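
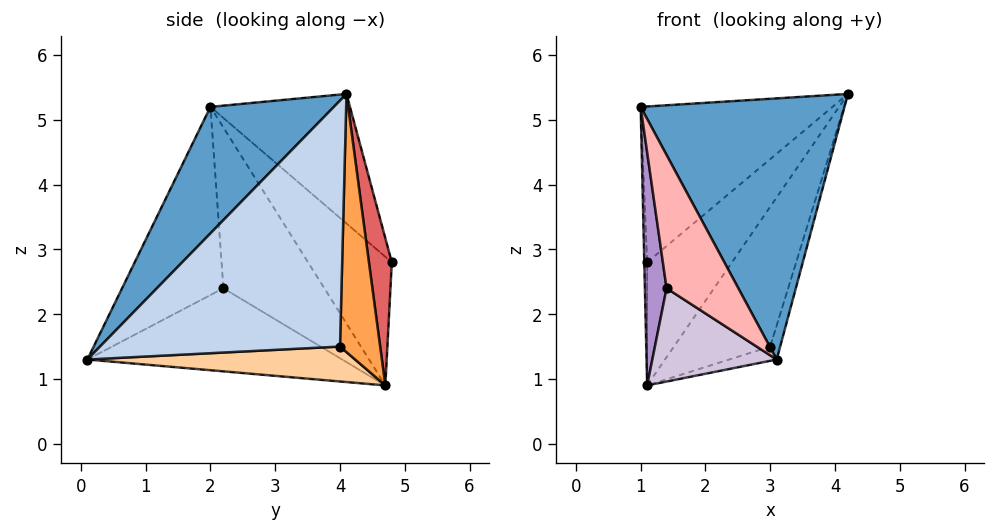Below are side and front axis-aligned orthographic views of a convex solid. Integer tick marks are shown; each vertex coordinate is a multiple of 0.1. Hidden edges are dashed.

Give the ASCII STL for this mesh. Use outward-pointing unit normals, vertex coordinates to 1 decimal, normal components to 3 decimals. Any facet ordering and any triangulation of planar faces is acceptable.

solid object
 facet normal 0.425 -0.702 0.571
  outer loop
   vertex 3.1 0.1 1.3
   vertex 4.2 4.1 5.4
   vertex 1.0 2.0 5.2
  endloop
 endfacet
 facet normal 0.955 0.040 -0.295
  outer loop
   vertex 3.0 4.0 1.5
   vertex 4.2 4.1 5.4
   vertex 3.1 0.1 1.3
  endloop
 endfacet
 facet normal 0.381 0.914 -0.141
  outer loop
   vertex 3.0 4.0 1.5
   vertex 1.1 4.7 0.9
   vertex 4.2 4.1 5.4
  endloop
 endfacet
 facet normal 0.320 0.057 -0.946
  outer loop
   vertex 3.0 4.0 1.5
   vertex 3.1 0.1 1.3
   vertex 1.1 4.7 0.9
  endloop
 endfacet
 facet normal -0.433 0.595 0.677
  outer loop
   vertex 1.1 4.8 2.8
   vertex 1.0 2.0 5.2
   vertex 4.2 4.1 5.4
  endloop
 endfacet
 facet normal -0.999 0.034 -0.002
  outer loop
   vertex 1.1 4.8 2.8
   vertex 1.1 4.7 0.9
   vertex 1.0 2.0 5.2
  endloop
 endfacet
 facet normal 0.260 0.964 -0.051
  outer loop
   vertex 1.1 4.8 2.8
   vertex 4.2 4.1 5.4
   vertex 1.1 4.7 0.9
  endloop
 endfacet
 facet normal -0.806 -0.571 -0.156
  outer loop
   vertex 1.4 2.2 2.4
   vertex 3.1 0.1 1.3
   vertex 1.0 2.0 5.2
  endloop
 endfacet
 facet normal -0.966 -0.208 -0.153
  outer loop
   vertex 1.4 2.2 2.4
   vertex 1.0 2.0 5.2
   vertex 1.1 4.7 0.9
  endloop
 endfacet
 facet normal -0.787 -0.384 -0.483
  outer loop
   vertex 1.4 2.2 2.4
   vertex 1.1 4.7 0.9
   vertex 3.1 0.1 1.3
  endloop
 endfacet
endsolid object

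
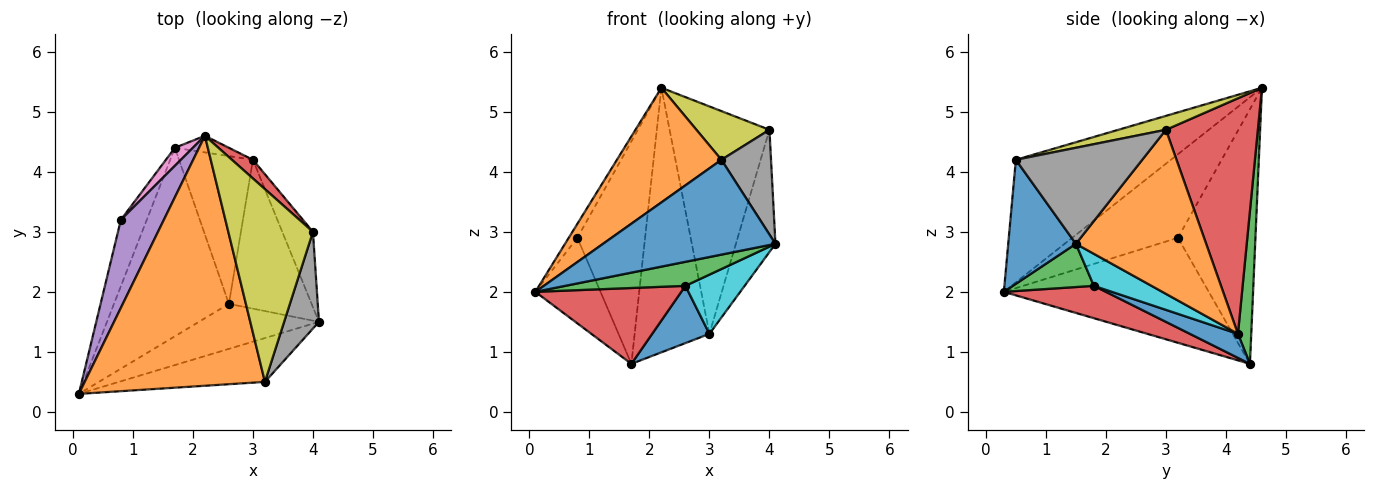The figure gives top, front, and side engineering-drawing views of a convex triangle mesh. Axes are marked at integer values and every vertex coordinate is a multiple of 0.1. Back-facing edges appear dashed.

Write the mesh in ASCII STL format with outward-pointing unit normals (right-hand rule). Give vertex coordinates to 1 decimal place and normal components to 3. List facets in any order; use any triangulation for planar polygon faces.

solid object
 facet normal 0.336 -0.855 -0.395
  outer loop
   vertex 3.2 0.5 4.2
   vertex 0.1 0.3 2.0
   vertex 4.1 1.5 2.8
  endloop
 endfacet
 facet normal -0.526 -0.355 0.773
  outer loop
   vertex 3.2 0.5 4.2
   vertex 2.2 4.6 5.4
   vertex 0.1 0.3 2.0
  endloop
 endfacet
 facet normal 0.303 -0.449 -0.841
  outer loop
   vertex 2.6 1.8 2.1
   vertex 4.1 1.5 2.8
   vertex 0.1 0.3 2.0
  endloop
 endfacet
 facet normal 0.253 -0.361 -0.898
  outer loop
   vertex 2.6 1.8 2.1
   vertex 0.1 0.3 2.0
   vertex 1.7 4.4 0.8
  endloop
 endfacet
 facet normal -0.887 0.073 0.456
  outer loop
   vertex 0.8 3.2 2.9
   vertex 0.1 0.3 2.0
   vertex 2.2 4.6 5.4
  endloop
 endfacet
 facet normal -0.928 0.295 -0.229
  outer loop
   vertex 0.8 3.2 2.9
   vertex 1.7 4.4 0.8
   vertex 0.1 0.3 2.0
  endloop
 endfacet
 facet normal -0.752 0.657 0.053
  outer loop
   vertex 0.8 3.2 2.9
   vertex 2.2 4.6 5.4
   vertex 1.7 4.4 0.8
  endloop
 endfacet
 facet normal 0.882 -0.346 0.320
  outer loop
   vertex 4.0 3.0 4.7
   vertex 3.2 0.5 4.2
   vertex 4.1 1.5 2.8
  endloop
 endfacet
 facet normal 0.157 -0.242 0.957
  outer loop
   vertex 4.0 3.0 4.7
   vertex 2.2 4.6 5.4
   vertex 3.2 0.5 4.2
  endloop
 endfacet
 facet normal 0.338 -0.348 -0.874
  outer loop
   vertex 3.0 4.2 1.3
   vertex 4.1 1.5 2.8
   vertex 2.6 1.8 2.1
  endloop
 endfacet
 facet normal 0.290 -0.346 -0.892
  outer loop
   vertex 3.0 4.2 1.3
   vertex 2.6 1.8 2.1
   vertex 1.7 4.4 0.8
  endloop
 endfacet
 facet normal 0.942 0.286 -0.176
  outer loop
   vertex 3.0 4.2 1.3
   vertex 4.0 3.0 4.7
   vertex 4.1 1.5 2.8
  endloop
 endfacet
 facet normal 0.175 0.983 -0.062
  outer loop
   vertex 3.0 4.2 1.3
   vertex 1.7 4.4 0.8
   vertex 2.2 4.6 5.4
  endloop
 endfacet
 facet normal 0.676 0.734 0.060
  outer loop
   vertex 3.0 4.2 1.3
   vertex 2.2 4.6 5.4
   vertex 4.0 3.0 4.7
  endloop
 endfacet
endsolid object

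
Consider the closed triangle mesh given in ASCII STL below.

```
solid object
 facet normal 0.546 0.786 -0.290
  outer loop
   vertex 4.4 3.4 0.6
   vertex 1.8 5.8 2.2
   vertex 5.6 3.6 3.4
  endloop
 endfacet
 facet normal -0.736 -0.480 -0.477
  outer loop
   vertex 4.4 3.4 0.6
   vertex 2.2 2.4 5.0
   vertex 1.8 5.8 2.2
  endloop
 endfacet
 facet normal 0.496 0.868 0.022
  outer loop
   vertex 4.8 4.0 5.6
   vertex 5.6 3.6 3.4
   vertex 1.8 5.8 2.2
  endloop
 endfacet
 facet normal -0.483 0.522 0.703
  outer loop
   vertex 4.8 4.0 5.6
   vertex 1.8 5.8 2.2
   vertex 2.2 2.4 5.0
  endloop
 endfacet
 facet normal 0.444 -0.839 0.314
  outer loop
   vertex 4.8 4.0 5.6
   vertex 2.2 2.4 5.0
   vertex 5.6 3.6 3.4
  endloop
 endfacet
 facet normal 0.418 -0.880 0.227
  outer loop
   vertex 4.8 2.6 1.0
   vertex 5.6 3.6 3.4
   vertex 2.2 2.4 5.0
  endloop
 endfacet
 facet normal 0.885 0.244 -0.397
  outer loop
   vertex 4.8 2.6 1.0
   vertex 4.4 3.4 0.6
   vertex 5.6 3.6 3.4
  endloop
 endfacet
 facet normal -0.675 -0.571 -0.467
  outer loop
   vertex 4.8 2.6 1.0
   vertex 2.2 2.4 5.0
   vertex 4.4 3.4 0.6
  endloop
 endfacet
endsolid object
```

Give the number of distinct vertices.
6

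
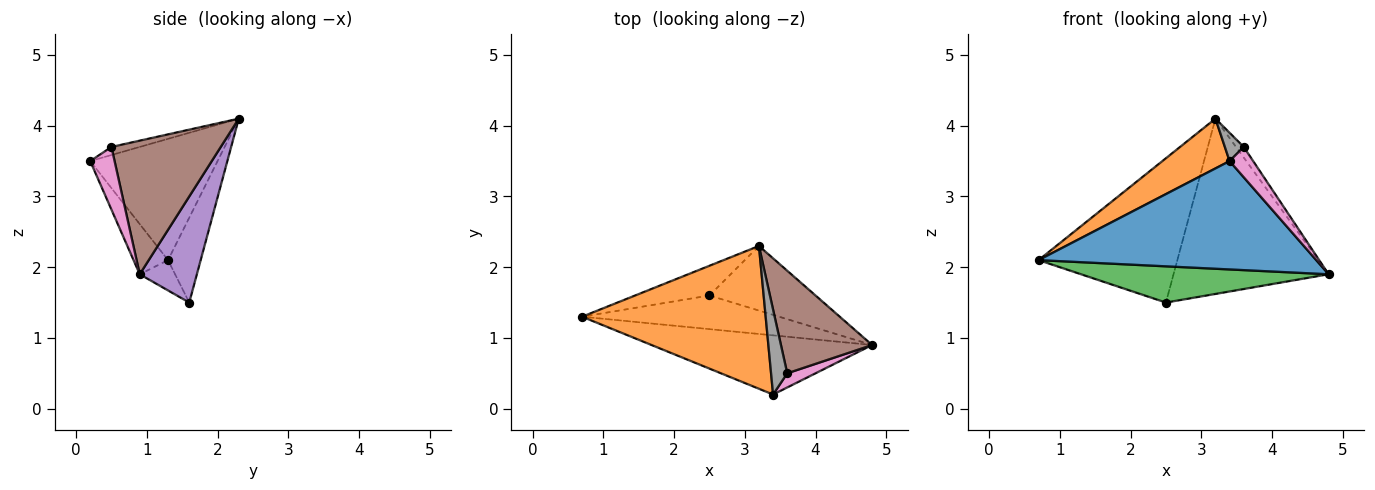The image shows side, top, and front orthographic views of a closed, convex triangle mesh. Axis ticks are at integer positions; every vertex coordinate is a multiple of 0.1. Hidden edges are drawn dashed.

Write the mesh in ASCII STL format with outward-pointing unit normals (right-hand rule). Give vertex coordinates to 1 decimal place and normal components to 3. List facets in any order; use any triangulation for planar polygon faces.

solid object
 facet normal -0.108 -0.872 -0.477
  outer loop
   vertex 3.4 0.2 3.5
   vertex 0.7 1.3 2.1
   vertex 4.8 0.9 1.9
  endloop
 endfacet
 facet normal -0.529 -0.279 0.801
  outer loop
   vertex 3.4 0.2 3.5
   vertex 3.2 2.3 4.1
   vertex 0.7 1.3 2.1
  endloop
 endfacet
 facet normal -0.104 -0.729 -0.677
  outer loop
   vertex 2.5 1.6 1.5
   vertex 4.8 0.9 1.9
   vertex 0.7 1.3 2.1
  endloop
 endfacet
 facet normal -0.225 0.954 -0.197
  outer loop
   vertex 2.5 1.6 1.5
   vertex 0.7 1.3 2.1
   vertex 3.2 2.3 4.1
  endloop
 endfacet
 facet normal 0.327 0.887 -0.327
  outer loop
   vertex 2.5 1.6 1.5
   vertex 3.2 2.3 4.1
   vertex 4.8 0.9 1.9
  endloop
 endfacet
 facet normal 0.825 0.058 0.563
  outer loop
   vertex 3.6 0.5 3.7
   vertex 4.8 0.9 1.9
   vertex 3.2 2.3 4.1
  endloop
 endfacet
 facet normal 0.684 -0.661 0.309
  outer loop
   vertex 3.6 0.5 3.7
   vertex 3.4 0.2 3.5
   vertex 4.8 0.9 1.9
  endloop
 endfacet
 facet normal -0.429 -0.286 0.857
  outer loop
   vertex 3.6 0.5 3.7
   vertex 3.2 2.3 4.1
   vertex 3.4 0.2 3.5
  endloop
 endfacet
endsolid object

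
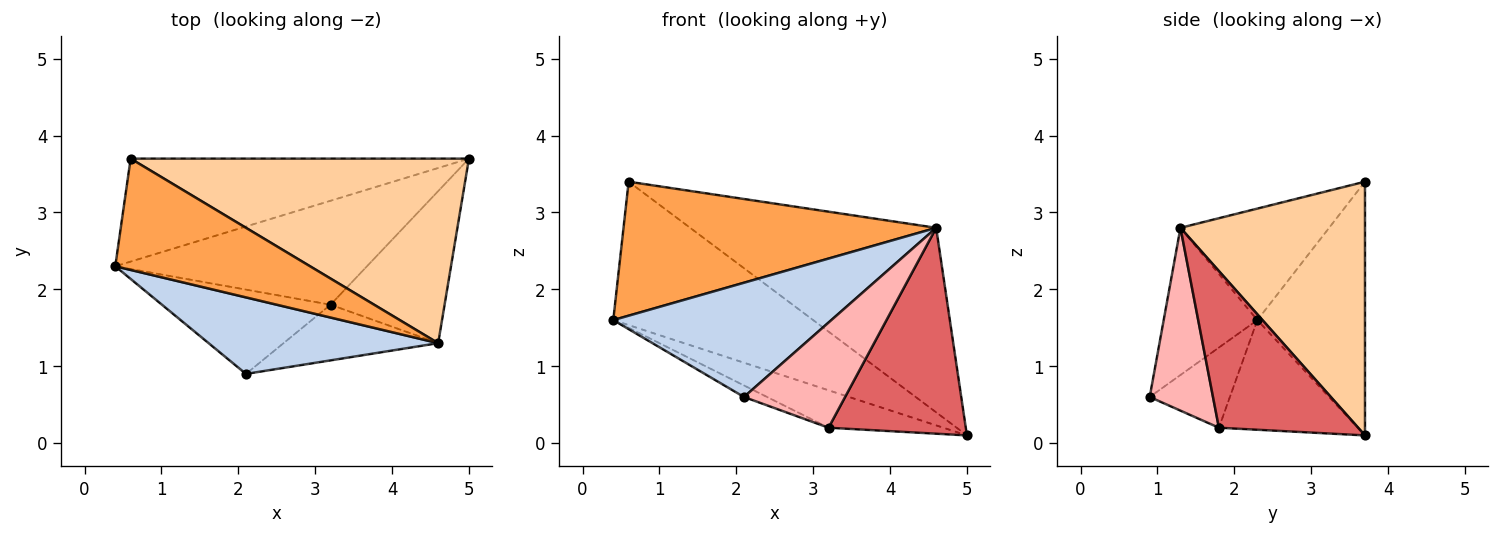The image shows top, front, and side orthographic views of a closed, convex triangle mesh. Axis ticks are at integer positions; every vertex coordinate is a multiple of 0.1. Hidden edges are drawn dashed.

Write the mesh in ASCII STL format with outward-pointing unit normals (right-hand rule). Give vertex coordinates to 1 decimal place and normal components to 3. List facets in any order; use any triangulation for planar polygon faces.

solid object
 facet normal -0.401 0.744 -0.534
  outer loop
   vertex 0.6 3.7 3.4
   vertex 5.0 3.7 0.1
   vertex 0.4 2.3 1.6
  endloop
 endfacet
 facet normal -0.336 -0.782 0.524
  outer loop
   vertex 4.6 1.3 2.8
   vertex 0.4 2.3 1.6
   vertex 2.1 0.9 0.6
  endloop
 endfacet
 facet normal -0.343 -0.722 0.600
  outer loop
   vertex 4.6 1.3 2.8
   vertex 0.6 3.7 3.4
   vertex 0.4 2.3 1.6
  endloop
 endfacet
 facet normal 0.469 0.625 0.625
  outer loop
   vertex 4.6 1.3 2.8
   vertex 5.0 3.7 0.1
   vertex 0.6 3.7 3.4
  endloop
 endfacet
 facet normal -0.379 0.314 -0.871
  outer loop
   vertex 3.2 1.8 0.2
   vertex 0.4 2.3 1.6
   vertex 5.0 3.7 0.1
  endloop
 endfacet
 facet normal -0.426 0.123 -0.896
  outer loop
   vertex 3.2 1.8 0.2
   vertex 2.1 0.9 0.6
   vertex 0.4 2.3 1.6
  endloop
 endfacet
 facet normal 0.632 -0.623 -0.460
  outer loop
   vertex 3.2 1.8 0.2
   vertex 5.0 3.7 0.1
   vertex 4.6 1.3 2.8
  endloop
 endfacet
 facet normal 0.484 -0.773 -0.409
  outer loop
   vertex 3.2 1.8 0.2
   vertex 4.6 1.3 2.8
   vertex 2.1 0.9 0.6
  endloop
 endfacet
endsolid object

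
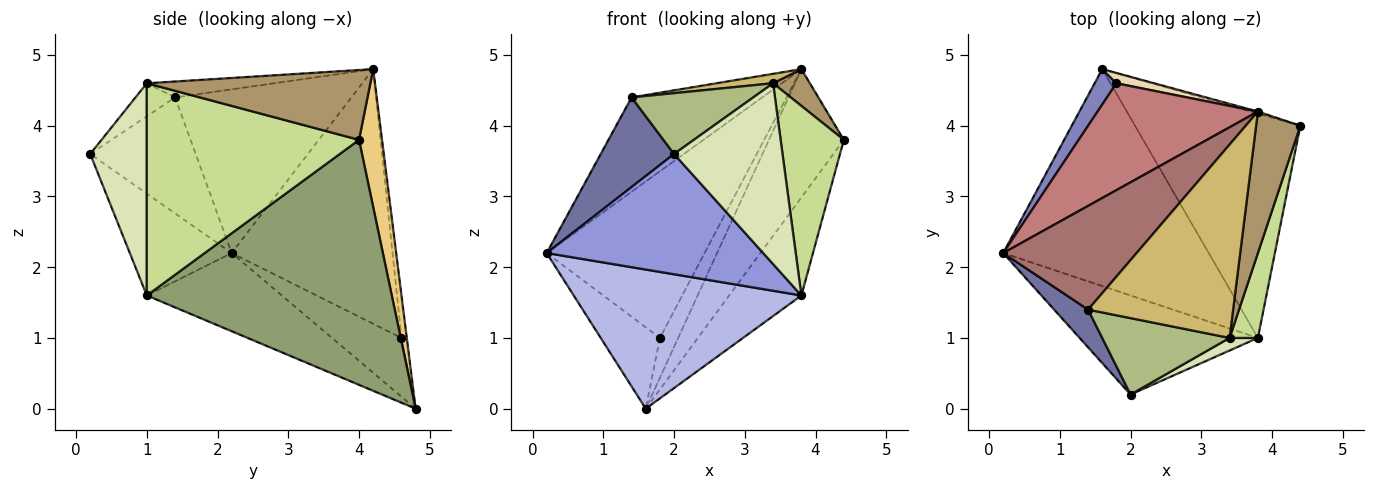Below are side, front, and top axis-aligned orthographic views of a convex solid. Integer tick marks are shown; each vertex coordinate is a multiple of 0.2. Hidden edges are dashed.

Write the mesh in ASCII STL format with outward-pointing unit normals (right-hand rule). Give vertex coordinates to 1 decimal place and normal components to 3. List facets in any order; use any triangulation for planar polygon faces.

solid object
 facet normal -0.798 -0.555 0.234
  outer loop
   vertex 1.4 1.4 4.4
   vertex 0.2 2.2 2.2
   vertex 2.0 0.2 3.6
  endloop
 endfacet
 facet normal -0.733 0.624 0.271
  outer loop
   vertex 1.8 4.6 1.0
   vertex 1.6 4.8 0.0
   vertex 0.2 2.2 2.2
  endloop
 endfacet
 facet normal -0.341 -0.726 -0.598
  outer loop
   vertex 3.8 1.0 1.6
   vertex 2.0 0.2 3.6
   vertex 0.2 2.2 2.2
  endloop
 endfacet
 facet normal -0.305 -0.514 -0.802
  outer loop
   vertex 3.8 1.0 1.6
   vertex 0.2 2.2 2.2
   vertex 1.6 4.8 0.0
  endloop
 endfacet
 facet normal 0.805 0.237 -0.543
  outer loop
   vertex 3.8 1.0 1.6
   vertex 1.6 4.8 0.0
   vertex 4.4 4.0 3.8
  endloop
 endfacet
 facet normal -0.199 -0.610 0.767
  outer loop
   vertex 3.4 1.0 4.6
   vertex 1.4 1.4 4.4
   vertex 2.0 0.2 3.6
  endloop
 endfacet
 facet normal 0.951 -0.283 0.127
  outer loop
   vertex 3.4 1.0 4.6
   vertex 3.8 1.0 1.6
   vertex 4.4 4.0 3.8
  endloop
 endfacet
 facet normal 0.462 -0.885 0.062
  outer loop
   vertex 3.4 1.0 4.6
   vertex 2.0 0.2 3.6
   vertex 3.8 1.0 1.6
  endloop
 endfacet
 facet normal 0.837 -0.138 0.530
  outer loop
   vertex 3.8 4.2 4.8
   vertex 3.4 1.0 4.6
   vertex 4.4 4.0 3.8
  endloop
 endfacet
 facet normal -0.109 -0.048 0.993
  outer loop
   vertex 3.8 4.2 4.8
   vertex 1.4 1.4 4.4
   vertex 3.4 1.0 4.6
  endloop
 endfacet
 facet normal 0.294 0.956 -0.015
  outer loop
   vertex 3.8 4.2 4.8
   vertex 4.4 4.0 3.8
   vertex 1.6 4.8 0.0
  endloop
 endfacet
 facet normal -0.271 0.932 0.241
  outer loop
   vertex 3.8 4.2 4.8
   vertex 1.6 4.8 0.0
   vertex 1.8 4.6 1.0
  endloop
 endfacet
 facet normal -0.672 0.498 0.548
  outer loop
   vertex 3.8 4.2 4.8
   vertex 0.2 2.2 2.2
   vertex 1.4 1.4 4.4
  endloop
 endfacet
 facet normal -0.651 0.639 0.410
  outer loop
   vertex 3.8 4.2 4.8
   vertex 1.8 4.6 1.0
   vertex 0.2 2.2 2.2
  endloop
 endfacet
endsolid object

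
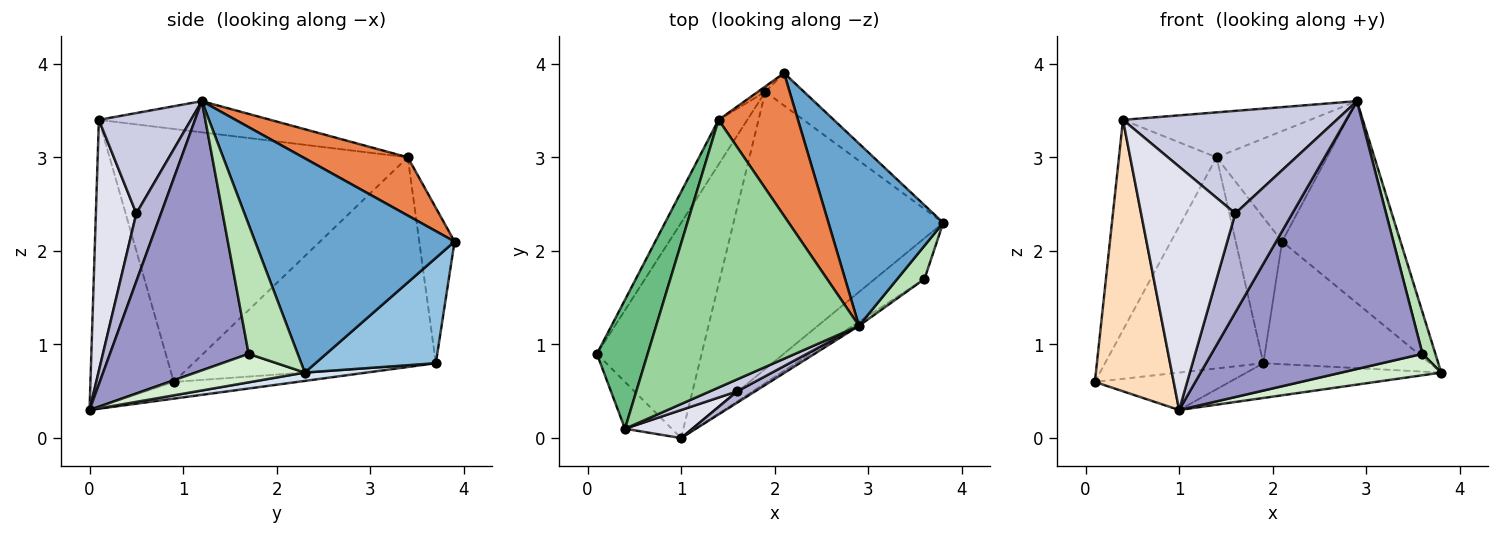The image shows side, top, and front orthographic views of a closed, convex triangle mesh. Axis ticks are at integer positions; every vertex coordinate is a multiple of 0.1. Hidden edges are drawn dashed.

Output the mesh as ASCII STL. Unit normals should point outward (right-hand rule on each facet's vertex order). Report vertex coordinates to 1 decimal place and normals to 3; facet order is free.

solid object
 facet normal 0.781 0.464 0.418
  outer loop
   vertex 2.9 1.2 3.6
   vertex 3.8 2.3 0.7
   vertex 2.1 3.9 2.1
  endloop
 endfacet
 facet normal 0.573 0.792 -0.210
  outer loop
   vertex 1.9 3.7 0.8
   vertex 2.1 3.9 2.1
   vertex 3.8 2.3 0.7
  endloop
 endfacet
 facet normal -0.155 0.169 -0.973
  outer loop
   vertex 1.9 3.7 0.8
   vertex 1.0 0.0 0.3
   vertex 0.1 0.9 0.6
  endloop
 endfacet
 facet normal 0.039 0.124 -0.991
  outer loop
   vertex 1.9 3.7 0.8
   vertex 3.8 2.3 0.7
   vertex 1.0 0.0 0.3
  endloop
 endfacet
 facet normal 0.502 0.529 0.684
  outer loop
   vertex 1.4 3.4 3.0
   vertex 2.9 1.2 3.6
   vertex 2.1 3.9 2.1
  endloop
 endfacet
 facet normal -0.832 0.543 -0.115
  outer loop
   vertex 1.4 3.4 3.0
   vertex 1.9 3.7 0.8
   vertex 0.1 0.9 0.6
  endloop
 endfacet
 facet normal -0.606 0.795 -0.029
  outer loop
   vertex 1.4 3.4 3.0
   vertex 2.1 3.9 2.1
   vertex 1.9 3.7 0.8
  endloop
 endfacet
 facet normal -0.722 -0.682 -0.118
  outer loop
   vertex 0.4 0.1 3.4
   vertex 0.1 0.9 0.6
   vertex 1.0 0.0 0.3
  endloop
 endfacet
 facet normal -0.934 0.306 0.187
  outer loop
   vertex 0.4 0.1 3.4
   vertex 1.4 3.4 3.0
   vertex 0.1 0.9 0.6
  endloop
 endfacet
 facet normal -0.150 0.164 0.975
  outer loop
   vertex 0.4 0.1 3.4
   vertex 2.9 1.2 3.6
   vertex 1.4 3.4 3.0
  endloop
 endfacet
 facet normal 0.948 -0.249 0.200
  outer loop
   vertex 3.6 1.7 0.9
   vertex 3.8 2.3 0.7
   vertex 2.9 1.2 3.6
  endloop
 endfacet
 facet normal 0.453 -0.414 -0.789
  outer loop
   vertex 3.6 1.7 0.9
   vertex 1.0 0.0 0.3
   vertex 3.8 2.3 0.7
  endloop
 endfacet
 facet normal 0.549 -0.836 -0.012
  outer loop
   vertex 3.6 1.7 0.9
   vertex 2.9 1.2 3.6
   vertex 1.0 0.0 0.3
  endloop
 endfacet
 facet normal 0.395 -0.913 0.104
  outer loop
   vertex 1.6 0.5 2.4
   vertex 1.0 0.0 0.3
   vertex 2.9 1.2 3.6
  endloop
 endfacet
 facet normal 0.393 -0.913 0.107
  outer loop
   vertex 1.6 0.5 2.4
   vertex 2.9 1.2 3.6
   vertex 0.4 0.1 3.4
  endloop
 endfacet
 facet normal 0.392 -0.914 0.105
  outer loop
   vertex 1.6 0.5 2.4
   vertex 0.4 0.1 3.4
   vertex 1.0 0.0 0.3
  endloop
 endfacet
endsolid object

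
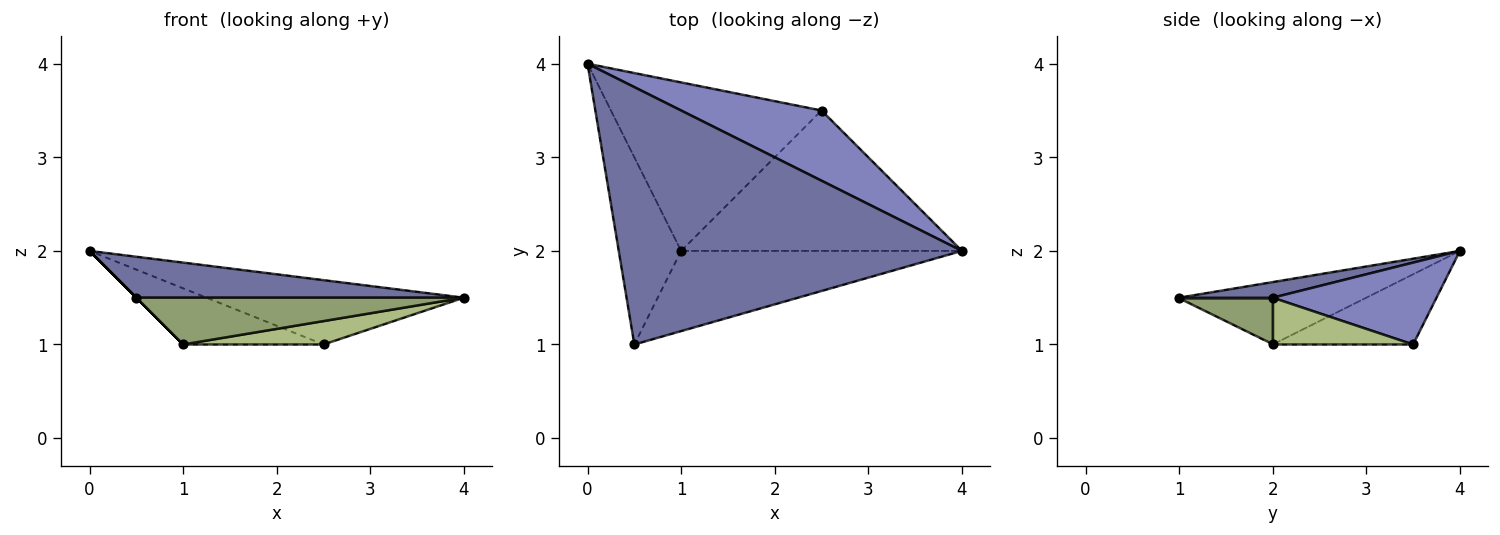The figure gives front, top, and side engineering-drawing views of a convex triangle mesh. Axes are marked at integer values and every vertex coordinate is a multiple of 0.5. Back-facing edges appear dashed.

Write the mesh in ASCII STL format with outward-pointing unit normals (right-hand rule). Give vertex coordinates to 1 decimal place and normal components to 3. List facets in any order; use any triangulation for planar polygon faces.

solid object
 facet normal 0.045 -0.157 0.987
  outer loop
   vertex 0.5 1.0 1.5
   vertex 4.0 2.0 1.5
   vertex 0.0 4.0 2.0
  endloop
 endfacet
 facet normal 0.395 0.621 0.677
  outer loop
   vertex 2.5 3.5 1.0
   vertex 0.0 4.0 2.0
   vertex 4.0 2.0 1.5
  endloop
 endfacet
 facet normal -0.707 0.000 -0.707
  outer loop
   vertex 1.0 2.0 1.0
   vertex 0.5 1.0 1.5
   vertex 0.0 4.0 2.0
  endloop
 endfacet
 facet normal -0.302 0.302 -0.905
  outer loop
   vertex 1.0 2.0 1.0
   vertex 0.0 4.0 2.0
   vertex 2.5 3.5 1.0
  endloop
 endfacet
 facet normal 0.142 -0.499 -0.855
  outer loop
   vertex 1.0 2.0 1.0
   vertex 4.0 2.0 1.5
   vertex 0.5 1.0 1.5
  endloop
 endfacet
 facet normal 0.162 -0.162 -0.973
  outer loop
   vertex 1.0 2.0 1.0
   vertex 2.5 3.5 1.0
   vertex 4.0 2.0 1.5
  endloop
 endfacet
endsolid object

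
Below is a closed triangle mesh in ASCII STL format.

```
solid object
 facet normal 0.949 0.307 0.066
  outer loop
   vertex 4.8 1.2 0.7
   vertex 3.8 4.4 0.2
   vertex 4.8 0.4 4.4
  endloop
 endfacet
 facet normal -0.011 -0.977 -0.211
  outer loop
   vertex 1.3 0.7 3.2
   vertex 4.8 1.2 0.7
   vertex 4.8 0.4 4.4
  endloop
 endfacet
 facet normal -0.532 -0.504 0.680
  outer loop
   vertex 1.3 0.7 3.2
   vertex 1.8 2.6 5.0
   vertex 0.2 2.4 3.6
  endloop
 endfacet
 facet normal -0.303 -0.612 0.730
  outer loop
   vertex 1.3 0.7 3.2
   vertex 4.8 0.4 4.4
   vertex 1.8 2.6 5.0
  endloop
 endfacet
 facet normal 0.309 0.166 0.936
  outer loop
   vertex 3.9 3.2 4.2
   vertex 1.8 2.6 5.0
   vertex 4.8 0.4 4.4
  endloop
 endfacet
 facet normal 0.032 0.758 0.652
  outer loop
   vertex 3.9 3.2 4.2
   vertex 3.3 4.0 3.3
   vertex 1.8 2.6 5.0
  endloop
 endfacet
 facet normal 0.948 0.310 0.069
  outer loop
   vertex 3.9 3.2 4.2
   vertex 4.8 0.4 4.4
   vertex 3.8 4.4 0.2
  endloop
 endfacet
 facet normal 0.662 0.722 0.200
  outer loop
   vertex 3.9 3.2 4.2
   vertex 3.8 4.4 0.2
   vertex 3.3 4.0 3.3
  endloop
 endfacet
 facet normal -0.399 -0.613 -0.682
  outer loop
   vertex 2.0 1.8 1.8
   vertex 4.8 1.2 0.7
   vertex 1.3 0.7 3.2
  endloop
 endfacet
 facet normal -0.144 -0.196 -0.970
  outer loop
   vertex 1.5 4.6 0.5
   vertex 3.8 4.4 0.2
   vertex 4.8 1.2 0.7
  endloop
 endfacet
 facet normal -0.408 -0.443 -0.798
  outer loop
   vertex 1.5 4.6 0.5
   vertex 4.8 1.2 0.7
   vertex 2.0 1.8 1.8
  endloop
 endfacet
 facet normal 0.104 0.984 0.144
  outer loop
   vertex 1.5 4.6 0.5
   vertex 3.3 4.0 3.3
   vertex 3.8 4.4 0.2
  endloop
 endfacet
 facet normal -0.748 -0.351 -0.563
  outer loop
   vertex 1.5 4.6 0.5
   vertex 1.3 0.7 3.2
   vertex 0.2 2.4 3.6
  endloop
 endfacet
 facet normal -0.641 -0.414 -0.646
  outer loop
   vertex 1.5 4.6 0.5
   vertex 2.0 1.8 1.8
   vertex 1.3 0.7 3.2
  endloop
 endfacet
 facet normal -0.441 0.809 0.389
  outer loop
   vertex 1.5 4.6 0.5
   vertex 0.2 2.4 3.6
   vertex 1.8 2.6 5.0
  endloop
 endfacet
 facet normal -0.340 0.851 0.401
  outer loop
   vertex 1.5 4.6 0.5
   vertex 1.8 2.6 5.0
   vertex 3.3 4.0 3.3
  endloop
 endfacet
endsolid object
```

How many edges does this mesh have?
24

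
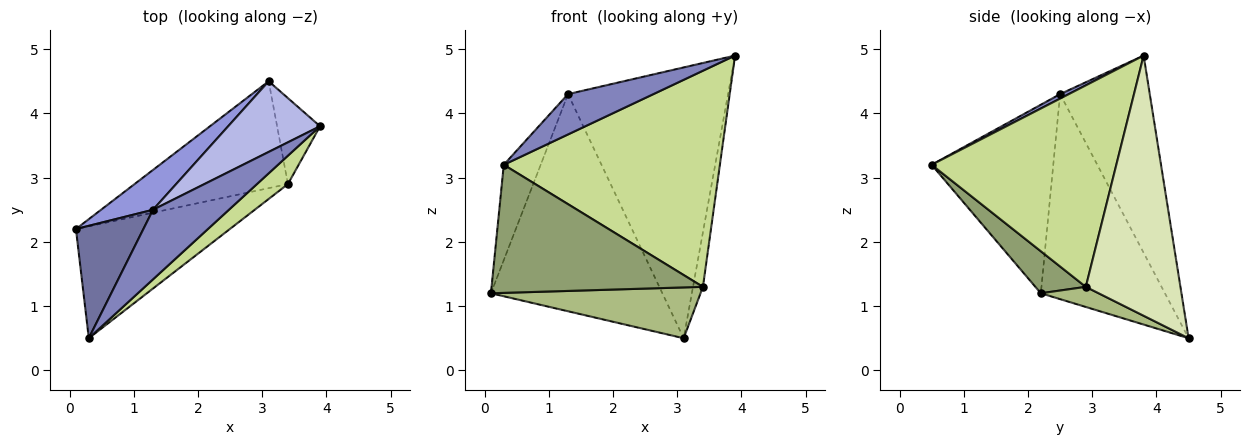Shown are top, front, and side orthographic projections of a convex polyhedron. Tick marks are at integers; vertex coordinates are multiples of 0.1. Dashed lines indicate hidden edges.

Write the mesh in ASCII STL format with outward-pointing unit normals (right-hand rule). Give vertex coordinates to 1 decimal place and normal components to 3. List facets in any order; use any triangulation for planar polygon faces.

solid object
 facet normal -0.905 0.275 0.324
  outer loop
   vertex 1.3 2.5 4.3
   vertex 0.1 2.2 1.2
   vertex 0.3 0.5 3.2
  endloop
 endfacet
 facet normal 0.051 -0.501 0.864
  outer loop
   vertex 1.3 2.5 4.3
   vertex 0.3 0.5 3.2
   vertex 3.9 3.8 4.9
  endloop
 endfacet
 facet normal -0.580 0.801 0.147
  outer loop
   vertex 1.3 2.5 4.3
   vertex 3.1 4.5 0.5
   vertex 0.1 2.2 1.2
  endloop
 endfacet
 facet normal -0.477 0.851 0.222
  outer loop
   vertex 1.3 2.5 4.3
   vertex 3.9 3.8 4.9
   vertex 3.1 4.5 0.5
  endloop
 endfacet
 facet normal 0.177 -0.741 -0.648
  outer loop
   vertex 3.4 2.9 1.3
   vertex 0.3 0.5 3.2
   vertex 0.1 2.2 1.2
  endloop
 endfacet
 facet normal 0.118 -0.426 -0.897
  outer loop
   vertex 3.4 2.9 1.3
   vertex 0.1 2.2 1.2
   vertex 3.1 4.5 0.5
  endloop
 endfacet
 facet normal 0.646 -0.756 0.099
  outer loop
   vertex 3.4 2.9 1.3
   vertex 3.9 3.8 4.9
   vertex 0.3 0.5 3.2
  endloop
 endfacet
 facet normal 0.981 0.103 -0.162
  outer loop
   vertex 3.4 2.9 1.3
   vertex 3.1 4.5 0.5
   vertex 3.9 3.8 4.9
  endloop
 endfacet
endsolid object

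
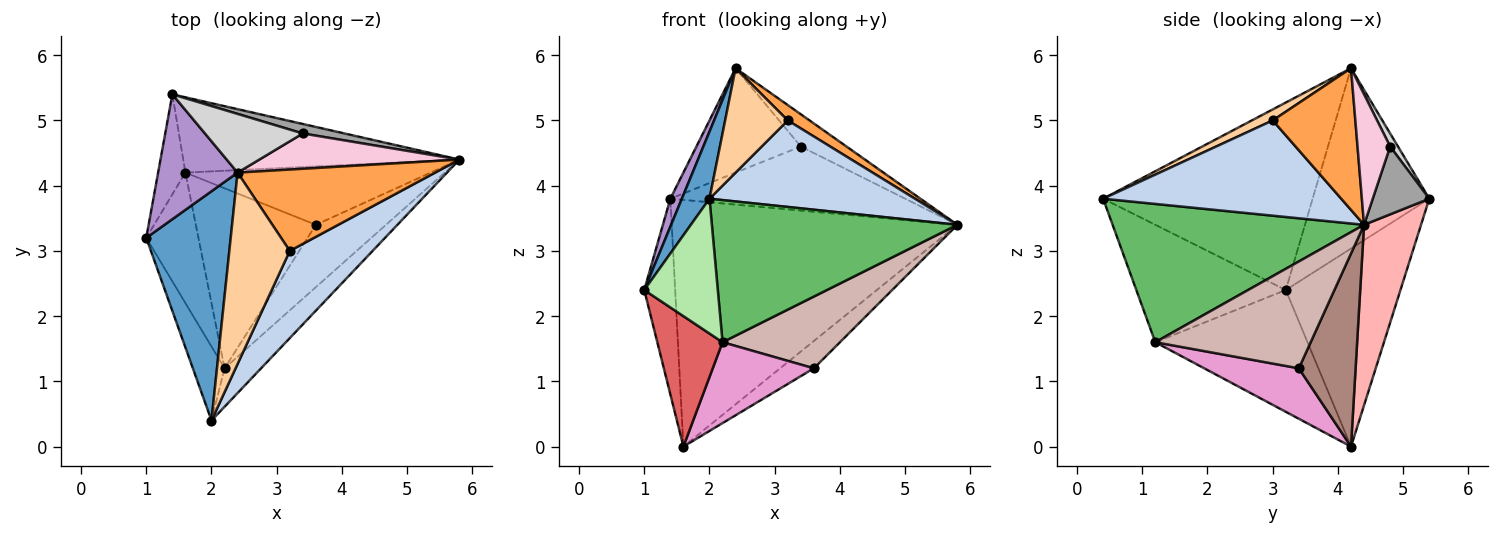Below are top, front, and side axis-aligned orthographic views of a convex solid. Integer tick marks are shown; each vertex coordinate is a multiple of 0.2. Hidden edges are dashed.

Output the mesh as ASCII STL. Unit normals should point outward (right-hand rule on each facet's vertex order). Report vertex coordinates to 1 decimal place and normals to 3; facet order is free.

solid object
 facet normal -0.905 -0.119 0.408
  outer loop
   vertex 2.4 4.2 5.8
   vertex 1.0 3.2 2.4
   vertex 2.0 0.4 3.8
  endloop
 endfacet
 facet normal 0.632 -0.546 0.550
  outer loop
   vertex 3.2 3.0 5.0
   vertex 2.0 0.4 3.8
   vertex 5.8 4.4 3.4
  endloop
 endfacet
 facet normal 0.576 -0.152 0.803
  outer loop
   vertex 3.2 3.0 5.0
   vertex 5.8 4.4 3.4
   vertex 2.4 4.2 5.8
  endloop
 endfacet
 facet normal 0.158 -0.473 0.867
  outer loop
   vertex 3.2 3.0 5.0
   vertex 2.4 4.2 5.8
   vertex 2.0 0.4 3.8
  endloop
 endfacet
 facet normal 0.703 -0.686 -0.186
  outer loop
   vertex 2.2 1.2 1.6
   vertex 5.8 4.4 3.4
   vertex 2.0 0.4 3.8
  endloop
 endfacet
 facet normal -0.872 -0.429 -0.235
  outer loop
   vertex 2.2 1.2 1.6
   vertex 2.0 0.4 3.8
   vertex 1.0 3.2 2.4
  endloop
 endfacet
 facet normal -0.855 -0.367 -0.367
  outer loop
   vertex 2.2 1.2 1.6
   vertex 1.0 3.2 2.4
   vertex 1.6 4.2 0.0
  endloop
 endfacet
 facet normal 0.187 0.939 -0.287
  outer loop
   vertex 1.4 5.4 3.8
   vertex 5.8 4.4 3.4
   vertex 1.6 4.2 0.0
  endloop
 endfacet
 facet normal -0.911 -0.090 0.402
  outer loop
   vertex 1.4 5.4 3.8
   vertex 1.0 3.2 2.4
   vertex 2.4 4.2 5.8
  endloop
 endfacet
 facet normal -0.957 0.258 -0.132
  outer loop
   vertex 1.4 5.4 3.8
   vertex 1.6 4.2 0.0
   vertex 1.0 3.2 2.4
  endloop
 endfacet
 facet normal 0.581 0.345 -0.737
  outer loop
   vertex 3.6 3.4 1.2
   vertex 1.6 4.2 0.0
   vertex 5.8 4.4 3.4
  endloop
 endfacet
 facet normal 0.707 -0.534 -0.464
  outer loop
   vertex 3.6 3.4 1.2
   vertex 5.8 4.4 3.4
   vertex 2.2 1.2 1.6
  endloop
 endfacet
 facet normal 0.358 -0.383 -0.852
  outer loop
   vertex 3.6 3.4 1.2
   vertex 2.2 1.2 1.6
   vertex 1.6 4.2 0.0
  endloop
 endfacet
 facet normal 0.434 0.607 0.665
  outer loop
   vertex 3.4 4.8 4.6
   vertex 2.4 4.2 5.8
   vertex 5.8 4.4 3.4
  endloop
 endfacet
 facet normal 0.232 0.962 0.143
  outer loop
   vertex 3.4 4.8 4.6
   vertex 5.8 4.4 3.4
   vertex 1.4 5.4 3.8
  endloop
 endfacet
 facet normal 0.065 0.870 0.489
  outer loop
   vertex 3.4 4.8 4.6
   vertex 1.4 5.4 3.8
   vertex 2.4 4.2 5.8
  endloop
 endfacet
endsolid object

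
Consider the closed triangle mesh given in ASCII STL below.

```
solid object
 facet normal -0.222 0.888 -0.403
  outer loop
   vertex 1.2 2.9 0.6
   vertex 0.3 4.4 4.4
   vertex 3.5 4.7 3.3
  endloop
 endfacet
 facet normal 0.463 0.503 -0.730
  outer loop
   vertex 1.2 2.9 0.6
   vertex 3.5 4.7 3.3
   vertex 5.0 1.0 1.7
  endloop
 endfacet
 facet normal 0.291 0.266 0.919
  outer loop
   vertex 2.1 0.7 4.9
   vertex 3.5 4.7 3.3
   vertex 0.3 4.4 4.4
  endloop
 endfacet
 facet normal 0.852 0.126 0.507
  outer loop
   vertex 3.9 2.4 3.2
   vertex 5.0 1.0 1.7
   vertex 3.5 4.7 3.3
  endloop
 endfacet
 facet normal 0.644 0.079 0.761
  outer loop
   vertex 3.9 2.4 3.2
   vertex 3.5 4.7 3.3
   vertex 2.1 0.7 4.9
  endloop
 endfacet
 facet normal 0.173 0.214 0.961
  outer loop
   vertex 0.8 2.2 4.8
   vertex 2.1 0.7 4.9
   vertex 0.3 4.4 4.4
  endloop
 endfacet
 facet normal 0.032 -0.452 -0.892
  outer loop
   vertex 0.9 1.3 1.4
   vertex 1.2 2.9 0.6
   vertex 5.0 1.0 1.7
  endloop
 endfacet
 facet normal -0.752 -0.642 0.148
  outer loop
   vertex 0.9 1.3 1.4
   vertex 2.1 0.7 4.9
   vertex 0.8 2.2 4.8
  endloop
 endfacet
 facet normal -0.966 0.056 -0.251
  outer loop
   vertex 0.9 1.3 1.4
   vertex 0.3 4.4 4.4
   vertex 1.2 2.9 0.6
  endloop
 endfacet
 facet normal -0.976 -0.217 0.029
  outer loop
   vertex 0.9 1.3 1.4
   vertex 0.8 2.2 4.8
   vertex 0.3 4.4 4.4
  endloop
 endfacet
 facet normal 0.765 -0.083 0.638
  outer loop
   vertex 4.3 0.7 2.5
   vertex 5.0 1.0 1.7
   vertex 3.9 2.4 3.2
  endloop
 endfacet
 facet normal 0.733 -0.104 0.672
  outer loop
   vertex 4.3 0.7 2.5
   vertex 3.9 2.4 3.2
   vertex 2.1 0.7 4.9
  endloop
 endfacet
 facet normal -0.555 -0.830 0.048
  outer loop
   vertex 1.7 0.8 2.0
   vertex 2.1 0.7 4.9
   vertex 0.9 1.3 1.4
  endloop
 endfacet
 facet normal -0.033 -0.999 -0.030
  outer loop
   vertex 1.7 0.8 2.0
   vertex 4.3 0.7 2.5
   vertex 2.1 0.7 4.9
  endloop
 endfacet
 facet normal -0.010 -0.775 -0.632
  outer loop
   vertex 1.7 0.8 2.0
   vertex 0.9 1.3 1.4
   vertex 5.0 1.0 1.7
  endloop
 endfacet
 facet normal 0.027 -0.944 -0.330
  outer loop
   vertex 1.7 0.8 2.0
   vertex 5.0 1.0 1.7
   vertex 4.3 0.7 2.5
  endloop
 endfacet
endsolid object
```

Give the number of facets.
16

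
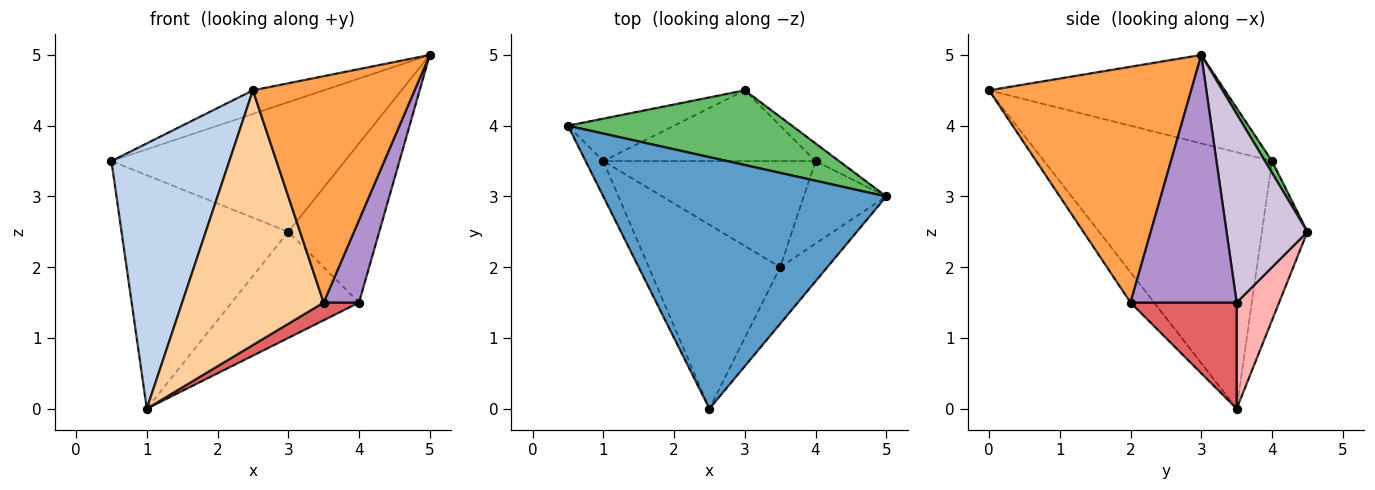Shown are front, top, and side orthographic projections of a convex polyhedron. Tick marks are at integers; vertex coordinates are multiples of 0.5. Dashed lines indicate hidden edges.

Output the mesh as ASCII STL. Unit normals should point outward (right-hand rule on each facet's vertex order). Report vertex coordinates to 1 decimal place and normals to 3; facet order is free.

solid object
 facet normal -0.297 0.089 0.951
  outer loop
   vertex 2.5 0.0 4.5
   vertex 5.0 3.0 5.0
   vertex 0.5 4.0 3.5
  endloop
 endfacet
 facet normal -0.887 -0.459 -0.061
  outer loop
   vertex 1.0 3.5 0.0
   vertex 2.5 0.0 4.5
   vertex 0.5 4.0 3.5
  endloop
 endfacet
 facet normal 0.772 -0.617 -0.154
  outer loop
   vertex 3.5 2.0 1.5
   vertex 5.0 3.0 5.0
   vertex 2.5 0.0 4.5
  endloop
 endfacet
 facet normal -0.134 -0.803 -0.580
  outer loop
   vertex 3.5 2.0 1.5
   vertex 2.5 0.0 4.5
   vertex 1.0 3.5 0.0
  endloop
 endfacet
 facet normal 0.026 0.866 0.499
  outer loop
   vertex 3.0 4.5 2.5
   vertex 0.5 4.0 3.5
   vertex 5.0 3.0 5.0
  endloop
 endfacet
 facet normal -0.259 0.950 -0.173
  outer loop
   vertex 3.0 4.5 2.5
   vertex 1.0 3.5 0.0
   vertex 0.5 4.0 3.5
  endloop
 endfacet
 facet normal 0.442 -0.147 -0.885
  outer loop
   vertex 4.0 3.5 1.5
   vertex 3.5 2.0 1.5
   vertex 1.0 3.5 0.0
  endloop
 endfacet
 facet normal 0.267 0.802 -0.535
  outer loop
   vertex 4.0 3.5 1.5
   vertex 1.0 3.5 0.0
   vertex 3.0 4.5 2.5
  endloop
 endfacet
 facet normal 0.905 -0.302 -0.302
  outer loop
   vertex 4.0 3.5 1.5
   vertex 5.0 3.0 5.0
   vertex 3.5 2.0 1.5
  endloop
 endfacet
 facet normal 0.662 0.745 -0.083
  outer loop
   vertex 4.0 3.5 1.5
   vertex 3.0 4.5 2.5
   vertex 5.0 3.0 5.0
  endloop
 endfacet
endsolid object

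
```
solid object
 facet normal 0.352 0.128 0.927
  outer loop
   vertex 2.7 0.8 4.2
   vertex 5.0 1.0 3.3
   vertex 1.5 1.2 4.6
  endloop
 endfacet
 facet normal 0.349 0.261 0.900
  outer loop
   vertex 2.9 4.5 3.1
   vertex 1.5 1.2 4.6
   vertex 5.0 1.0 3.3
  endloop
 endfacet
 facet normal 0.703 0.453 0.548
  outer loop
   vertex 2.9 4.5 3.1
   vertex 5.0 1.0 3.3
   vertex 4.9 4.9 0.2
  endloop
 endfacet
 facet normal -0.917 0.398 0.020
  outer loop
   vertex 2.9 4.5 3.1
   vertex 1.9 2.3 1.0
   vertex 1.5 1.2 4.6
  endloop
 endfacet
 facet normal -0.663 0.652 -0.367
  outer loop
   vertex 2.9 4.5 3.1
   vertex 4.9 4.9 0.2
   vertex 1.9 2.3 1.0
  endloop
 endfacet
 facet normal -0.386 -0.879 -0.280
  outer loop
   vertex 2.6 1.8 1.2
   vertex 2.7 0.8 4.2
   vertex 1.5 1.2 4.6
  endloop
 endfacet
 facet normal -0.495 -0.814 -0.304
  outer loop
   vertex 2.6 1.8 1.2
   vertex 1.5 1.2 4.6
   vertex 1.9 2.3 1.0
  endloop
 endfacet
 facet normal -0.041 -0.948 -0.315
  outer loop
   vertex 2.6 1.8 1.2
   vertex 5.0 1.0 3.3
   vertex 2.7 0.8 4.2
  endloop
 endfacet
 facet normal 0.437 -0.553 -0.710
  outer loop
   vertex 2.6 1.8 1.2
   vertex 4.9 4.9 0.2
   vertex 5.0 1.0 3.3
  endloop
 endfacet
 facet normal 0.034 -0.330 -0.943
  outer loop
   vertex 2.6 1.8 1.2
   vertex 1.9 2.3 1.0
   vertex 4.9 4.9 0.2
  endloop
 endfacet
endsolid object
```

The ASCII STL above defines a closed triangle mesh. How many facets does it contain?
10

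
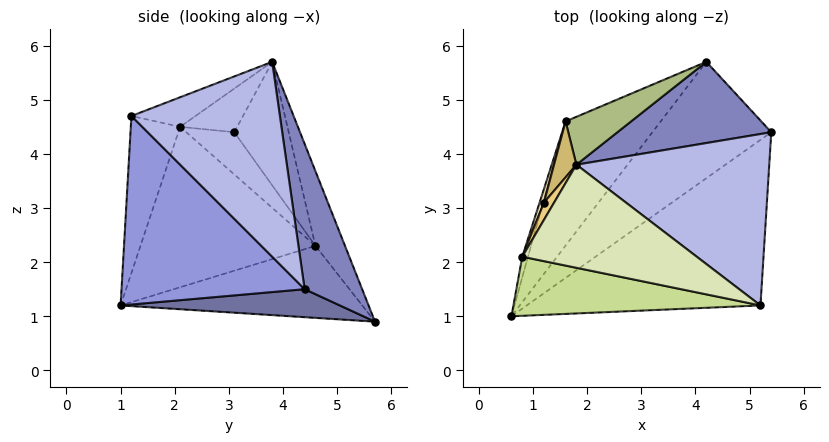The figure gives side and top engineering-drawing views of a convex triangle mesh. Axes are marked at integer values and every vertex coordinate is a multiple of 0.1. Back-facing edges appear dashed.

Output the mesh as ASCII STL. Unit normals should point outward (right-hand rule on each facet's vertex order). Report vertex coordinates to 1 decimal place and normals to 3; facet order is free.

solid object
 facet normal 0.223 -0.231 -0.947
  outer loop
   vertex 4.2 5.7 0.9
   vertex 5.4 4.4 1.5
   vertex 0.6 1.0 1.2
  endloop
 endfacet
 facet normal 0.493 0.696 0.522
  outer loop
   vertex 1.8 3.8 5.7
   vertex 5.4 4.4 1.5
   vertex 4.2 5.7 0.9
  endloop
 endfacet
 facet normal 0.486 -0.633 -0.603
  outer loop
   vertex 5.2 1.2 4.7
   vertex 0.6 1.0 1.2
   vertex 5.4 4.4 1.5
  endloop
 endfacet
 facet normal 0.594 0.550 0.587
  outer loop
   vertex 5.2 1.2 4.7
   vertex 5.4 4.4 1.5
   vertex 1.8 3.8 5.7
  endloop
 endfacet
 facet normal -0.558 0.380 -0.738
  outer loop
   vertex 1.6 4.6 2.3
   vertex 4.2 5.7 0.9
   vertex 0.6 1.0 1.2
  endloop
 endfacet
 facet normal -0.268 0.934 0.236
  outer loop
   vertex 1.6 4.6 2.3
   vertex 1.8 3.8 5.7
   vertex 4.2 5.7 0.9
  endloop
 endfacet
 facet normal -0.204 -0.925 0.321
  outer loop
   vertex 0.8 2.1 4.5
   vertex 0.6 1.0 1.2
   vertex 5.2 1.2 4.7
  endloop
 endfacet
 facet normal -0.143 -0.513 0.846
  outer loop
   vertex 0.8 2.1 4.5
   vertex 5.2 1.2 4.7
   vertex 1.8 3.8 5.7
  endloop
 endfacet
 facet normal -0.960 0.277 -0.034
  outer loop
   vertex 0.8 2.1 4.5
   vertex 1.6 4.6 2.3
   vertex 0.6 1.0 1.2
  endloop
 endfacet
 facet normal -0.876 0.456 0.159
  outer loop
   vertex 1.2 3.1 4.4
   vertex 1.8 3.8 5.7
   vertex 1.6 4.6 2.3
  endloop
 endfacet
 facet normal -0.900 0.381 0.210
  outer loop
   vertex 1.2 3.1 4.4
   vertex 0.8 2.1 4.5
   vertex 1.8 3.8 5.7
  endloop
 endfacet
 facet normal -0.921 0.378 0.094
  outer loop
   vertex 1.2 3.1 4.4
   vertex 1.6 4.6 2.3
   vertex 0.8 2.1 4.5
  endloop
 endfacet
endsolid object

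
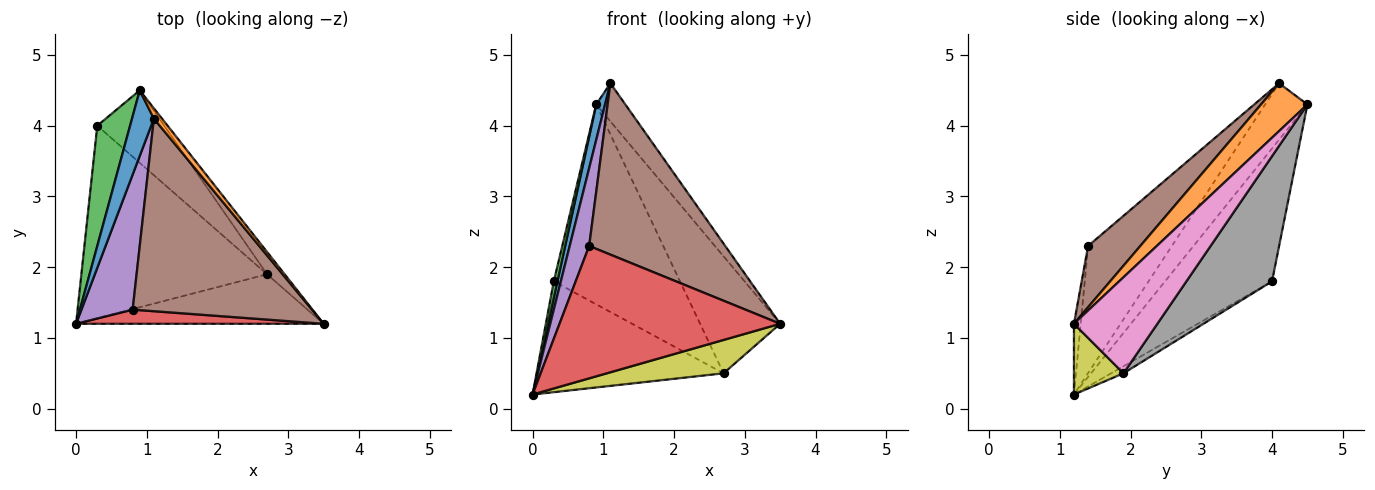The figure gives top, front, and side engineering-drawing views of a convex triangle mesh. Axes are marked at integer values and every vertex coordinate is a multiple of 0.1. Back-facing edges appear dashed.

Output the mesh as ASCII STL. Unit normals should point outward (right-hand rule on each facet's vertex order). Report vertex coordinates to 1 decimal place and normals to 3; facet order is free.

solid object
 facet normal -0.915 -0.191 0.355
  outer loop
   vertex 1.1 4.1 4.6
   vertex 0.9 4.5 4.3
   vertex 0.0 1.2 0.2
  endloop
 endfacet
 facet normal 0.838 0.526 0.143
  outer loop
   vertex 1.1 4.1 4.6
   vertex 3.5 1.2 1.2
   vertex 0.9 4.5 4.3
  endloop
 endfacet
 facet normal -0.970 -0.033 0.239
  outer loop
   vertex 0.3 4.0 1.8
   vertex 0.0 1.2 0.2
   vertex 0.9 4.5 4.3
  endloop
 endfacet
 facet normal -0.030 -0.994 0.106
  outer loop
   vertex 0.8 1.4 2.3
   vertex 0.0 1.2 0.2
   vertex 3.5 1.2 1.2
  endloop
 endfacet
 facet normal -0.907 -0.211 0.365
  outer loop
   vertex 0.8 1.4 2.3
   vertex 1.1 4.1 4.6
   vertex 0.0 1.2 0.2
  endloop
 endfacet
 facet normal 0.247 -0.644 0.724
  outer loop
   vertex 0.8 1.4 2.3
   vertex 3.5 1.2 1.2
   vertex 1.1 4.1 4.6
  endloop
 endfacet
 facet normal 0.715 0.687 -0.131
  outer loop
   vertex 2.7 1.9 0.5
   vertex 0.9 4.5 4.3
   vertex 3.5 1.2 1.2
  endloop
 endfacet
 facet normal 0.538 0.793 -0.288
  outer loop
   vertex 2.7 1.9 0.5
   vertex 0.3 4.0 1.8
   vertex 0.9 4.5 4.3
  endloop
 endfacet
 facet normal 0.231 -0.544 -0.807
  outer loop
   vertex 2.7 1.9 0.5
   vertex 3.5 1.2 1.2
   vertex 0.0 1.2 0.2
  endloop
 endfacet
 facet normal -0.033 0.499 -0.866
  outer loop
   vertex 2.7 1.9 0.5
   vertex 0.0 1.2 0.2
   vertex 0.3 4.0 1.8
  endloop
 endfacet
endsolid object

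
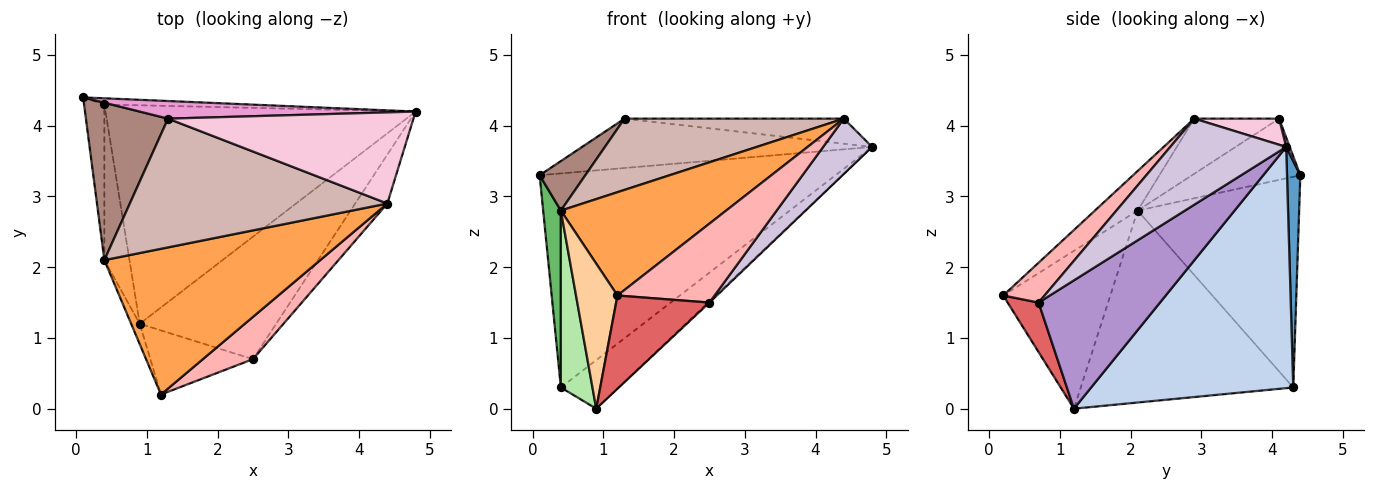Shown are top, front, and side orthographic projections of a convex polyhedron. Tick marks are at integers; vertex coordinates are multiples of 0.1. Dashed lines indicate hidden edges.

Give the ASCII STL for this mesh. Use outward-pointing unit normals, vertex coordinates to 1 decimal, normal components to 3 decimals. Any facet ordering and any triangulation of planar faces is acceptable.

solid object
 facet normal 0.045 0.999 -0.029
  outer loop
   vertex 0.4 4.3 0.3
   vertex 0.1 4.4 3.3
   vertex 4.8 4.2 3.7
  endloop
 endfacet
 facet normal 0.605 0.173 -0.777
  outer loop
   vertex 0.4 4.3 0.3
   vertex 4.8 4.2 3.7
   vertex 0.9 1.2 0.0
  endloop
 endfacet
 facet normal -0.148 -0.572 0.807
  outer loop
   vertex 0.4 2.1 2.8
   vertex 1.2 0.2 1.6
   vertex 4.4 2.9 4.1
  endloop
 endfacet
 facet normal -0.931 -0.360 -0.051
  outer loop
   vertex 0.4 2.1 2.8
   vertex 0.9 1.2 0.0
   vertex 1.2 0.2 1.6
  endloop
 endfacet
 facet normal -0.990 -0.108 -0.095
  outer loop
   vertex 0.4 2.1 2.8
   vertex 0.1 4.4 3.3
   vertex 0.4 4.3 0.3
  endloop
 endfacet
 facet normal -0.981 -0.146 -0.128
  outer loop
   vertex 0.4 2.1 2.8
   vertex 0.4 4.3 0.3
   vertex 0.9 1.2 0.0
  endloop
 endfacet
 facet normal 0.264 -0.795 -0.546
  outer loop
   vertex 2.5 0.7 1.5
   vertex 1.2 0.2 1.6
   vertex 0.9 1.2 0.0
  endloop
 endfacet
 facet normal 0.351 -0.825 0.442
  outer loop
   vertex 2.5 0.7 1.5
   vertex 4.4 2.9 4.1
   vertex 1.2 0.2 1.6
  endloop
 endfacet
 facet normal 0.685 0.008 -0.728
  outer loop
   vertex 2.5 0.7 1.5
   vertex 0.9 1.2 0.0
   vertex 4.8 4.2 3.7
  endloop
 endfacet
 facet normal 0.871 -0.368 -0.325
  outer loop
   vertex 2.5 0.7 1.5
   vertex 4.8 4.2 3.7
   vertex 4.4 2.9 4.1
  endloop
 endfacet
 facet normal -0.579 -0.245 0.777
  outer loop
   vertex 1.3 4.1 4.1
   vertex 0.1 4.4 3.3
   vertex 0.4 2.1 2.8
  endloop
 endfacet
 facet normal -0.184 -0.476 0.860
  outer loop
   vertex 1.3 4.1 4.1
   vertex 0.4 2.1 2.8
   vertex 4.4 2.9 4.1
  endloop
 endfacet
 facet normal 0.011 0.942 0.336
  outer loop
   vertex 1.3 4.1 4.1
   vertex 4.8 4.2 3.7
   vertex 0.1 4.4 3.3
  endloop
 endfacet
 facet normal 0.102 0.264 0.959
  outer loop
   vertex 1.3 4.1 4.1
   vertex 4.4 2.9 4.1
   vertex 4.8 4.2 3.7
  endloop
 endfacet
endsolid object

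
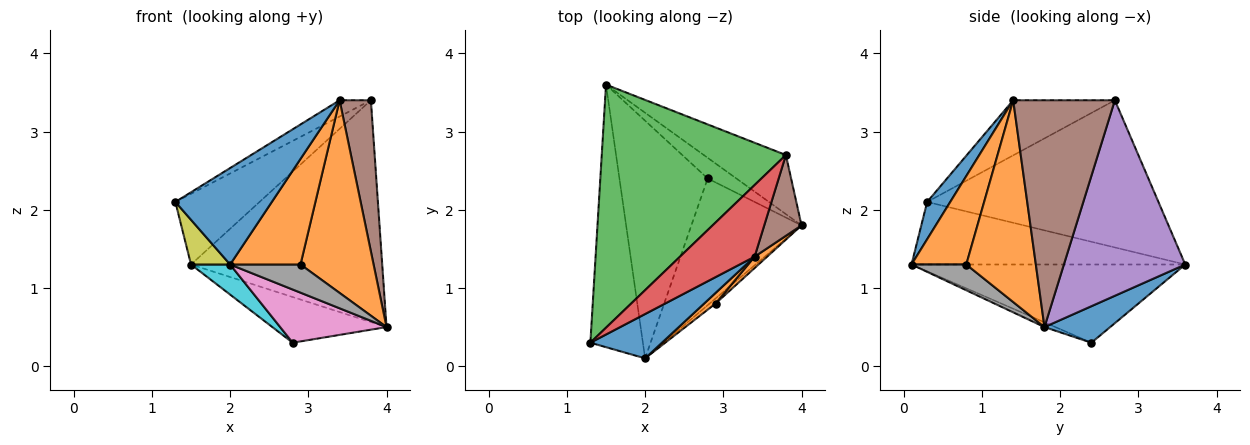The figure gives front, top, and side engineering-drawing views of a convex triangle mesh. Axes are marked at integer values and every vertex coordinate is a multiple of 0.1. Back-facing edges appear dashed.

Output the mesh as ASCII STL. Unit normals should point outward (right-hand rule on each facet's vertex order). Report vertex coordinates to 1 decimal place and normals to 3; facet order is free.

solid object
 facet normal 0.464 0.807 -0.365
  outer loop
   vertex 2.8 2.4 0.3
   vertex 1.5 3.6 1.3
   vertex 4.0 1.8 0.5
  endloop
 endfacet
 facet normal 0.689 -0.724 0.043
  outer loop
   vertex 2.9 0.8 1.3
   vertex 4.0 1.8 0.5
   vertex 3.4 1.4 3.4
  endloop
 endfacet
 facet normal -0.609 0.222 0.762
  outer loop
   vertex 3.8 2.7 3.4
   vertex 1.5 3.6 1.3
   vertex 1.3 0.3 2.1
  endloop
 endfacet
 facet normal -0.584 0.180 0.792
  outer loop
   vertex 3.8 2.7 3.4
   vertex 1.3 0.3 2.1
   vertex 3.4 1.4 3.4
  endloop
 endfacet
 facet normal 0.523 0.824 -0.220
  outer loop
   vertex 3.8 2.7 3.4
   vertex 4.0 1.8 0.5
   vertex 1.5 3.6 1.3
  endloop
 endfacet
 facet normal 0.944 -0.291 0.155
  outer loop
   vertex 3.8 2.7 3.4
   vertex 3.4 1.4 3.4
   vertex 4.0 1.8 0.5
  endloop
 endfacet
 facet normal -0.040 -0.387 -0.921
  outer loop
   vertex 2.0 0.1 1.3
   vertex 2.8 2.4 0.3
   vertex 4.0 1.8 0.5
  endloop
 endfacet
 facet normal 0.608 -0.781 -0.141
  outer loop
   vertex 2.0 0.1 1.3
   vertex 4.0 1.8 0.5
   vertex 2.9 0.8 1.3
  endloop
 endfacet
 facet normal -0.761 -0.109 -0.639
  outer loop
   vertex 2.0 0.1 1.3
   vertex 1.3 0.3 2.1
   vertex 1.5 3.6 1.3
  endloop
 endfacet
 facet normal -0.660 -0.094 -0.745
  outer loop
   vertex 2.0 0.1 1.3
   vertex 1.5 3.6 1.3
   vertex 2.8 2.4 0.3
  endloop
 endfacet
 facet normal 0.213 -0.888 0.408
  outer loop
   vertex 2.0 0.1 1.3
   vertex 3.4 1.4 3.4
   vertex 1.3 0.3 2.1
  endloop
 endfacet
 facet normal 0.612 -0.787 0.079
  outer loop
   vertex 2.0 0.1 1.3
   vertex 2.9 0.8 1.3
   vertex 3.4 1.4 3.4
  endloop
 endfacet
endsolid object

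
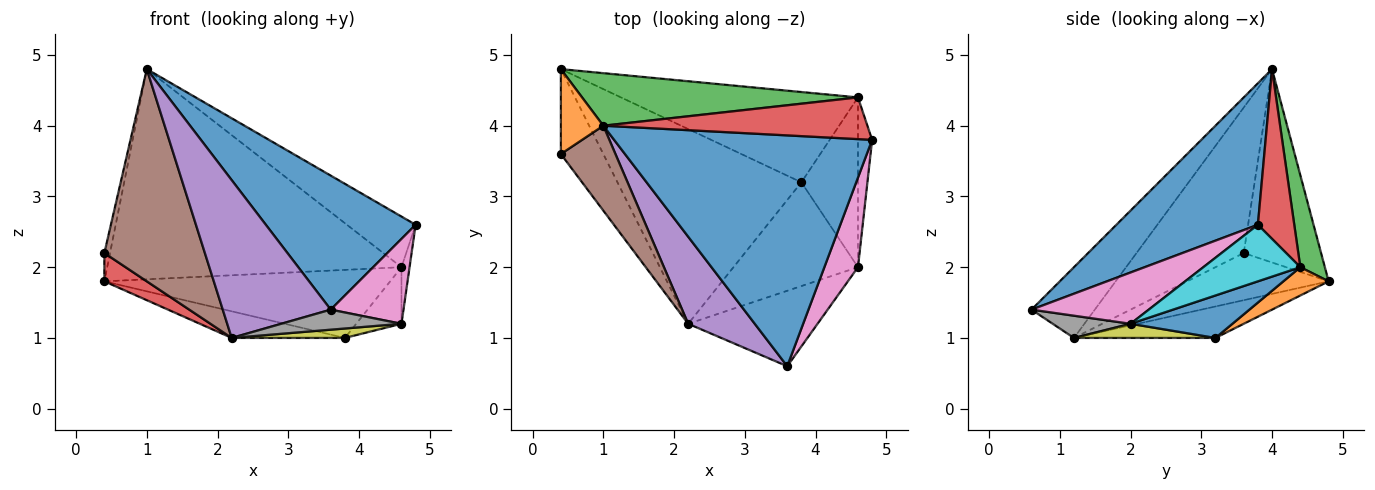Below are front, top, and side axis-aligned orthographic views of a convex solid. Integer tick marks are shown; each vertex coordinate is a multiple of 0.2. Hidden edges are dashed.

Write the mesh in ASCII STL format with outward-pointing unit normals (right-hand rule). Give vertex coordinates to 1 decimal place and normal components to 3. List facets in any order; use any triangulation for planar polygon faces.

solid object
 facet normal 0.428 -0.454 0.781
  outer loop
   vertex 1.0 4.0 4.8
   vertex 3.6 0.6 1.4
   vertex 4.8 3.8 2.6
  endloop
 endfacet
 facet normal -0.974 0.071 0.214
  outer loop
   vertex 0.4 3.6 2.2
   vertex 1.0 4.0 4.8
   vertex 0.4 4.8 1.8
  endloop
 endfacet
 facet normal -0.167 0.134 -0.977
  outer loop
   vertex 2.2 1.2 1.0
   vertex 0.4 4.8 1.8
   vertex 3.8 3.2 1.0
  endloop
 endfacet
 facet normal -0.725 -0.218 -0.653
  outer loop
   vertex 2.2 1.2 1.0
   vertex 0.4 3.6 2.2
   vertex 0.4 4.8 1.8
  endloop
 endfacet
 facet normal -0.457 -0.779 0.430
  outer loop
   vertex 2.2 1.2 1.0
   vertex 3.6 0.6 1.4
   vertex 1.0 4.0 4.8
  endloop
 endfacet
 facet normal -0.704 -0.660 0.264
  outer loop
   vertex 2.2 1.2 1.0
   vertex 1.0 4.0 4.8
   vertex 0.4 3.6 2.2
  endloop
 endfacet
 facet normal 0.742 -0.461 0.486
  outer loop
   vertex 4.6 2.0 1.2
   vertex 4.8 3.8 2.6
   vertex 3.6 0.6 1.4
  endloop
 endfacet
 facet normal 0.164 -0.253 -0.953
  outer loop
   vertex 4.6 2.0 1.2
   vertex 3.6 0.6 1.4
   vertex 2.2 1.2 1.0
  endloop
 endfacet
 facet normal 0.112 -0.090 -0.990
  outer loop
   vertex 4.6 2.0 1.2
   vertex 2.2 1.2 1.0
   vertex 3.8 3.2 1.0
  endloop
 endfacet
 facet normal 0.967 0.081 -0.242
  outer loop
   vertex 4.6 4.4 2.0
   vertex 4.8 3.8 2.6
   vertex 4.6 2.0 1.2
  endloop
 endfacet
 facet normal 0.580 0.258 -0.773
  outer loop
   vertex 4.6 4.4 2.0
   vertex 4.6 2.0 1.2
   vertex 3.8 3.2 1.0
  endloop
 endfacet
 facet normal 0.095 0.599 -0.795
  outer loop
   vertex 4.6 4.4 2.0
   vertex 3.8 3.2 1.0
   vertex 0.4 4.8 1.8
  endloop
 endfacet
 facet normal 0.081 0.967 0.242
  outer loop
   vertex 4.6 4.4 2.0
   vertex 0.4 4.8 1.8
   vertex 1.0 4.0 4.8
  endloop
 endfacet
 facet normal 0.378 0.715 0.588
  outer loop
   vertex 4.6 4.4 2.0
   vertex 1.0 4.0 4.8
   vertex 4.8 3.8 2.6
  endloop
 endfacet
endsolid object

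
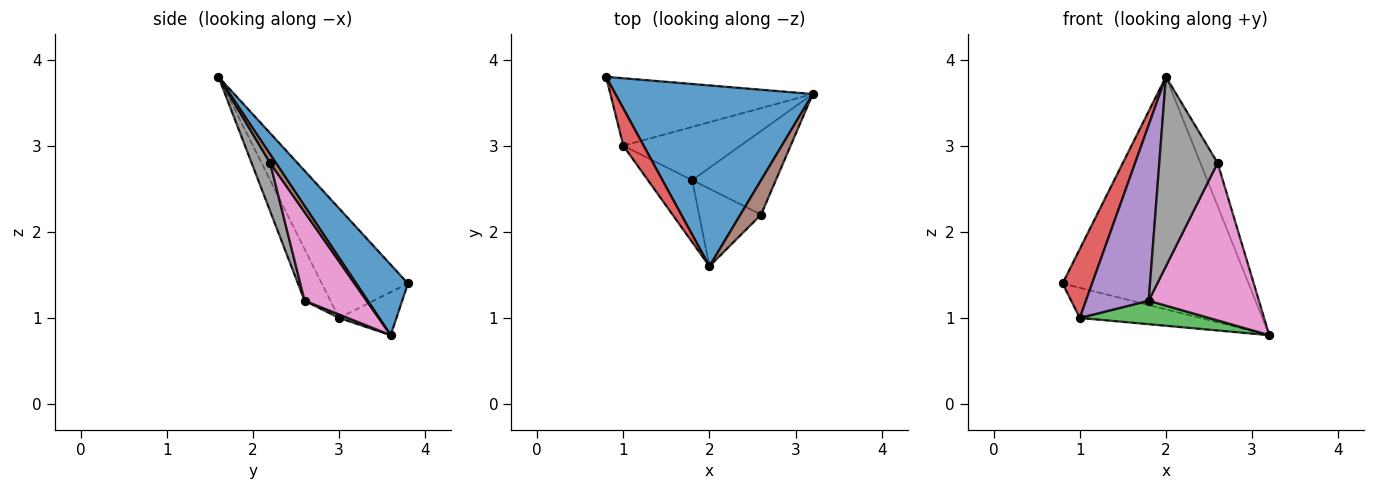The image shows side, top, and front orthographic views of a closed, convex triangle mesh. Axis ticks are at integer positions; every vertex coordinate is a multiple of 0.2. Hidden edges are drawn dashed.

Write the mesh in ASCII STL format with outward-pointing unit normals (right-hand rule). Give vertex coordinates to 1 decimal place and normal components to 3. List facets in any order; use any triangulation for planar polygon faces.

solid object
 facet normal 0.214 0.771 0.600
  outer loop
   vertex 2.0 1.6 3.8
   vertex 3.2 3.6 0.8
   vertex 0.8 3.8 1.4
  endloop
 endfacet
 facet normal -0.191 0.400 -0.896
  outer loop
   vertex 1.0 3.0 1.0
   vertex 0.8 3.8 1.4
   vertex 3.2 3.6 0.8
  endloop
 endfacet
 facet normal 0.027 -0.403 -0.915
  outer loop
   vertex 1.0 3.0 1.0
   vertex 3.2 3.6 0.8
   vertex 1.8 2.6 1.2
  endloop
 endfacet
 facet normal -0.932 -0.319 0.173
  outer loop
   vertex 1.0 3.0 1.0
   vertex 2.0 1.6 3.8
   vertex 0.8 3.8 1.4
  endloop
 endfacet
 facet normal -0.362 -0.879 -0.310
  outer loop
   vertex 1.0 3.0 1.0
   vertex 1.8 2.6 1.2
   vertex 2.0 1.6 3.8
  endloop
 endfacet
 facet normal 0.252 0.756 0.605
  outer loop
   vertex 2.6 2.2 2.8
   vertex 3.2 3.6 0.8
   vertex 2.0 1.6 3.8
  endloop
 endfacet
 facet normal 0.445 -0.791 -0.420
  outer loop
   vertex 2.6 2.2 2.8
   vertex 1.8 2.6 1.2
   vertex 3.2 3.6 0.8
  endloop
 endfacet
 facet normal 0.282 -0.888 -0.363
  outer loop
   vertex 2.6 2.2 2.8
   vertex 2.0 1.6 3.8
   vertex 1.8 2.6 1.2
  endloop
 endfacet
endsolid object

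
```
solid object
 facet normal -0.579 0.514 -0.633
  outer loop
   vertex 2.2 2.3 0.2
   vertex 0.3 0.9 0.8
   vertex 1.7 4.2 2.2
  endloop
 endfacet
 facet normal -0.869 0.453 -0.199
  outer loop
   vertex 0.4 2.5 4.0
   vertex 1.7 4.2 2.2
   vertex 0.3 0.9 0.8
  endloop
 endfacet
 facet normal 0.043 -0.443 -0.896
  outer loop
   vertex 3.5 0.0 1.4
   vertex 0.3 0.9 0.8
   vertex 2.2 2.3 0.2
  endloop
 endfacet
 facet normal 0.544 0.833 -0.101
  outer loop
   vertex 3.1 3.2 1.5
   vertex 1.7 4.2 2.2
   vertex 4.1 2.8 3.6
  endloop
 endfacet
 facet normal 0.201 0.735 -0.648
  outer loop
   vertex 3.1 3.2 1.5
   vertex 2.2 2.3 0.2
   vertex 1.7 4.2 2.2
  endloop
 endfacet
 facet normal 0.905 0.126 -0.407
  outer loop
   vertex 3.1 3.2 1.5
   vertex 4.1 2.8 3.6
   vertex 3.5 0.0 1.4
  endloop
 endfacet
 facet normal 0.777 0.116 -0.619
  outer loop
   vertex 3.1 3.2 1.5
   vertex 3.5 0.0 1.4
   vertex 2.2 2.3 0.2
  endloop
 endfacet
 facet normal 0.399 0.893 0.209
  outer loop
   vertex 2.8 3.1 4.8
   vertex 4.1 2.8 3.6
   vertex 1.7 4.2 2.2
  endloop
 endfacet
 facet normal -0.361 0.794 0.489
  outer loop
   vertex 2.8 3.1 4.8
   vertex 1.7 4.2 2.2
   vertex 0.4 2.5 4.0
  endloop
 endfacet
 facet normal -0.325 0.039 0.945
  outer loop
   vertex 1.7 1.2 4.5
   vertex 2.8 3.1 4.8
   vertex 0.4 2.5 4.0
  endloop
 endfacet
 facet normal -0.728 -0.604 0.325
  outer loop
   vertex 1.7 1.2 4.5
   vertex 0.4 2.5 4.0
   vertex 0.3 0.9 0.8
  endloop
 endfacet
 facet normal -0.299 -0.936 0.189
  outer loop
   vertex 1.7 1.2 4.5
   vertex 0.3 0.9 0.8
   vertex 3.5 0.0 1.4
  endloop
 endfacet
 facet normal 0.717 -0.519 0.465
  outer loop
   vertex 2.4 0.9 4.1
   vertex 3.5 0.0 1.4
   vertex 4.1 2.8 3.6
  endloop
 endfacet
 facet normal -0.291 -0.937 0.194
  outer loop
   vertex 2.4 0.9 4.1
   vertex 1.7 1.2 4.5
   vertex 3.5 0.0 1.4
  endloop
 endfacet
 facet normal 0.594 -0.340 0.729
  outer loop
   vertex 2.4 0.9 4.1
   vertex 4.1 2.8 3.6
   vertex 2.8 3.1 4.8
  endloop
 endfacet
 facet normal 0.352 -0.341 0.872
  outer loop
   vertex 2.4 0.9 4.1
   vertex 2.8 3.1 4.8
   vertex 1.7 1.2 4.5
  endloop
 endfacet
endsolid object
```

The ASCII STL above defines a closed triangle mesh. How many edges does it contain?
24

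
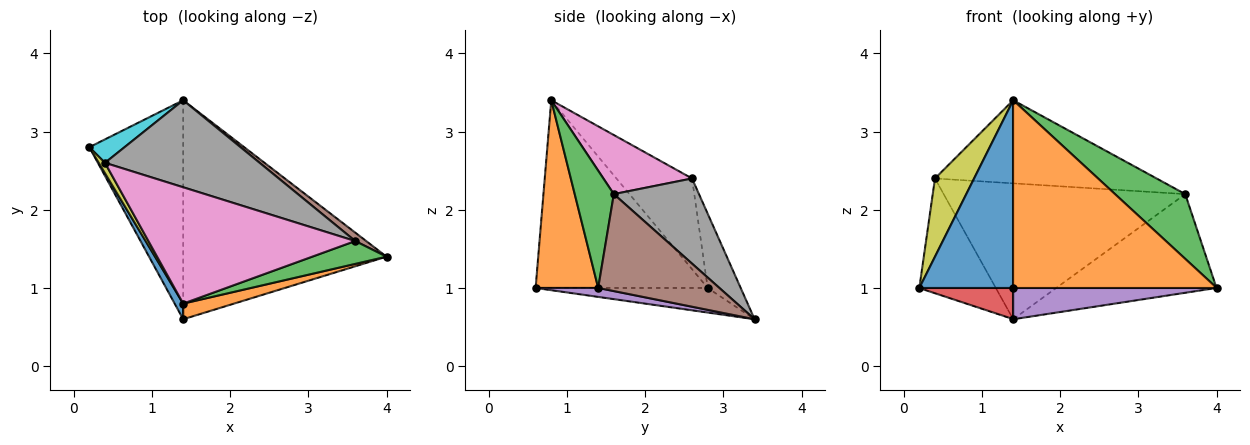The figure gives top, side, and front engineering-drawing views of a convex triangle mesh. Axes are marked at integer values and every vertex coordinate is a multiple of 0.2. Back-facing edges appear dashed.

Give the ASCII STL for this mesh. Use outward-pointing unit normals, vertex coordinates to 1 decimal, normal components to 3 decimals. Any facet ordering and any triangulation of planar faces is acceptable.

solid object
 facet normal -0.877 -0.478 0.040
  outer loop
   vertex 1.4 0.8 3.4
   vertex 0.2 2.8 1.0
   vertex 1.4 0.6 1.0
  endloop
 endfacet
 facet normal 0.293 -0.953 0.079
  outer loop
   vertex 1.4 0.8 3.4
   vertex 1.4 0.6 1.0
   vertex 4.0 1.4 1.0
  endloop
 endfacet
 facet normal 0.464 -0.836 0.294
  outer loop
   vertex 3.6 1.6 2.2
   vertex 1.4 0.8 3.4
   vertex 4.0 1.4 1.0
  endloop
 endfacet
 facet normal -0.251 -0.137 -0.958
  outer loop
   vertex 1.4 3.4 0.6
   vertex 1.4 0.6 1.0
   vertex 0.2 2.8 1.0
  endloop
 endfacet
 facet normal 0.043 -0.141 -0.989
  outer loop
   vertex 1.4 3.4 0.6
   vertex 4.0 1.4 1.0
   vertex 1.4 0.6 1.0
  endloop
 endfacet
 facet normal 0.602 0.796 0.068
  outer loop
   vertex 1.4 3.4 0.6
   vertex 3.6 1.6 2.2
   vertex 4.0 1.4 1.0
  endloop
 endfacet
 facet normal 0.226 0.566 0.793
  outer loop
   vertex 0.4 2.6 2.4
   vertex 1.4 0.8 3.4
   vertex 3.6 1.6 2.2
  endloop
 endfacet
 facet normal 0.285 0.807 0.517
  outer loop
   vertex 0.4 2.6 2.4
   vertex 3.6 1.6 2.2
   vertex 1.4 3.4 0.6
  endloop
 endfacet
 facet normal -0.887 -0.459 0.061
  outer loop
   vertex 0.4 2.6 2.4
   vertex 0.2 2.8 1.0
   vertex 1.4 0.8 3.4
  endloop
 endfacet
 facet normal -0.390 0.902 0.185
  outer loop
   vertex 0.4 2.6 2.4
   vertex 1.4 3.4 0.6
   vertex 0.2 2.8 1.0
  endloop
 endfacet
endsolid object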